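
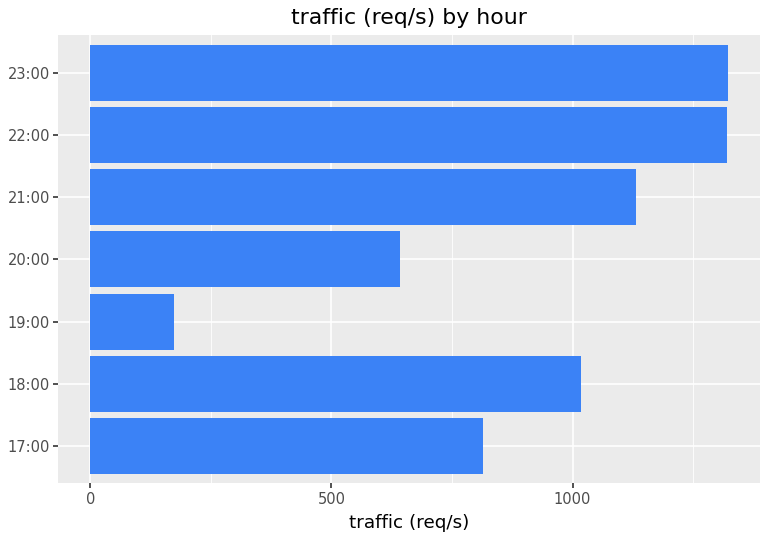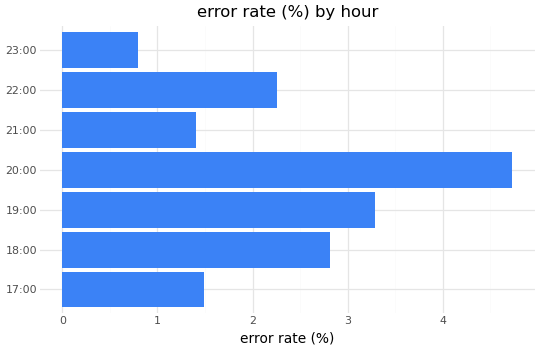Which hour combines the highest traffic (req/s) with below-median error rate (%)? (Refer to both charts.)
Chart 2 median error rate (%) ≈ 2.5; below-median hours: 17:00, 21:00, 23:00. Among those, 23:00 has the highest traffic (req/s) (≈ 1400).

23:00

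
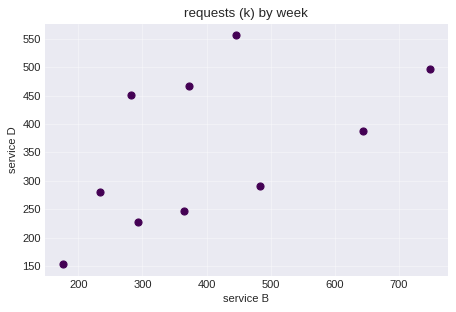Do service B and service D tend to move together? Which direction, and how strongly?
Points are positively correlated; moderate (|r| ≈ 0.6).

positive, moderate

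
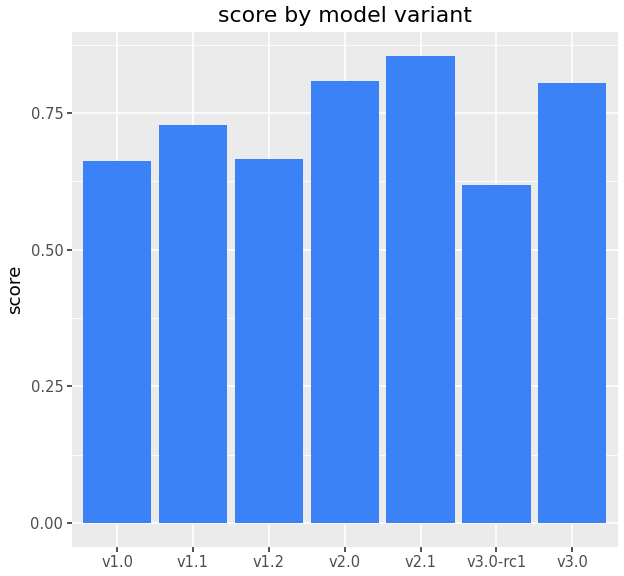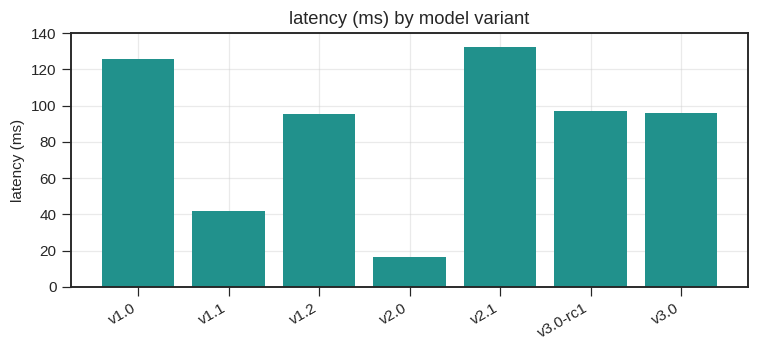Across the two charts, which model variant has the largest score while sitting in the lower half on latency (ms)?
v2.0

Chart 2 median latency (ms) ≈ 100; below-median model variants: v1.1, v1.2, v2.0. Among those, v2.0 has the highest score (≈ 0.8).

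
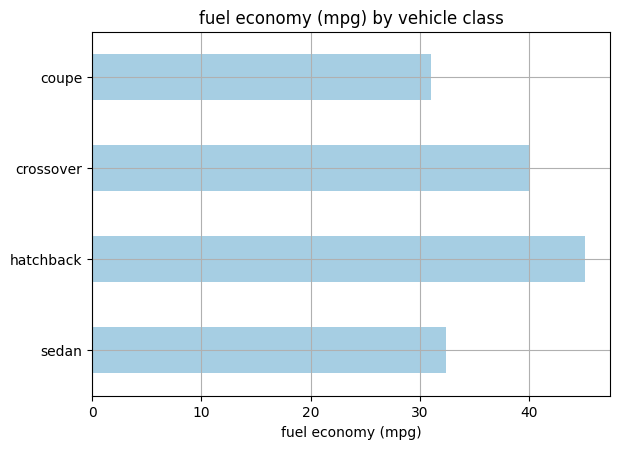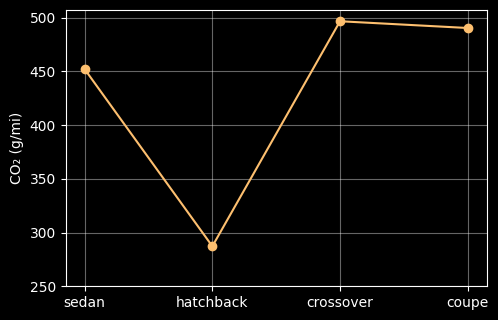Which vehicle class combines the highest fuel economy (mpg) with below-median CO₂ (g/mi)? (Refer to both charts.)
Chart 2 median CO₂ (g/mi) ≈ 450; below-median vehicle classes: sedan, hatchback. Among those, hatchback has the highest fuel economy (mpg) (≈ 45).

hatchback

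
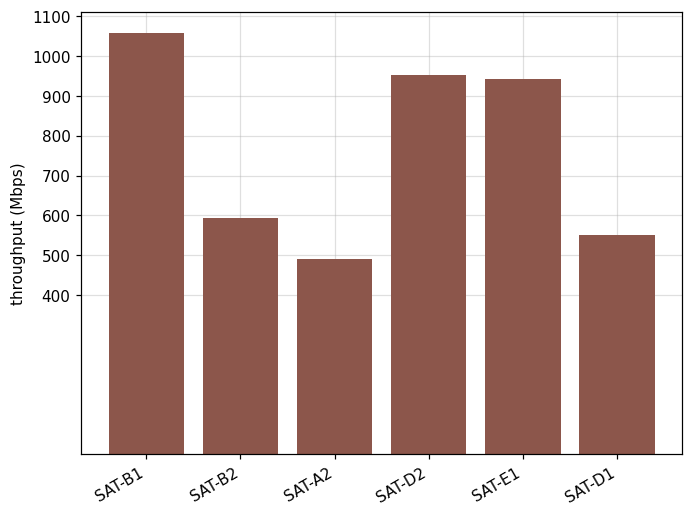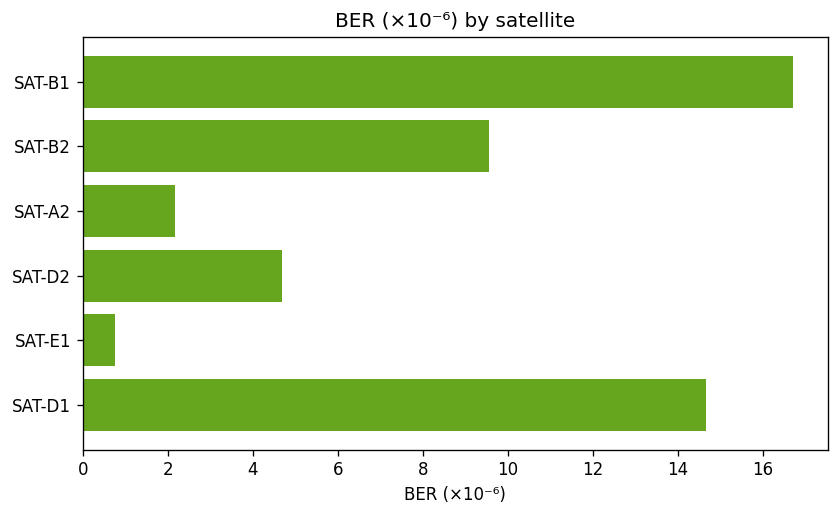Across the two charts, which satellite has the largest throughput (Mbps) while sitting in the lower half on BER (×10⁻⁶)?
Chart 2 median BER (×10⁻⁶) ≈ 8; below-median satellites: SAT-A2, SAT-D2, SAT-E1. Among those, SAT-D2 has the highest throughput (Mbps) (≈ 1000).

SAT-D2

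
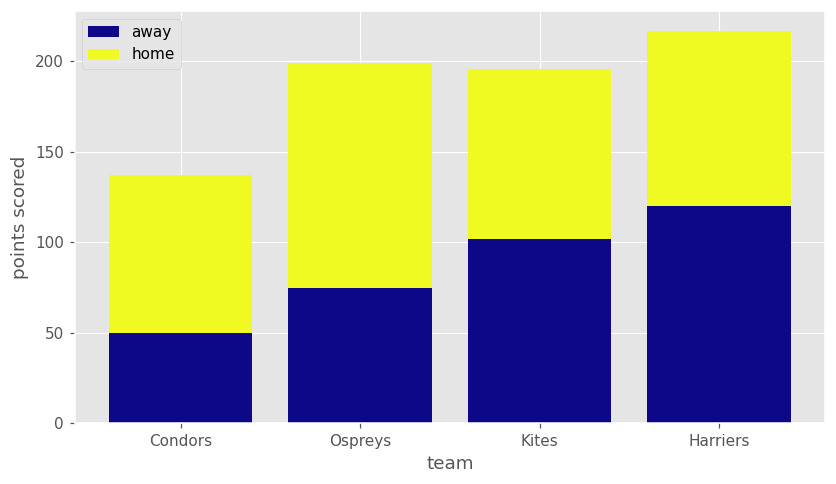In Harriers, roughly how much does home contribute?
≈ 100

home top ≈ 220, bottom ≈ 120; segment ≈ 100.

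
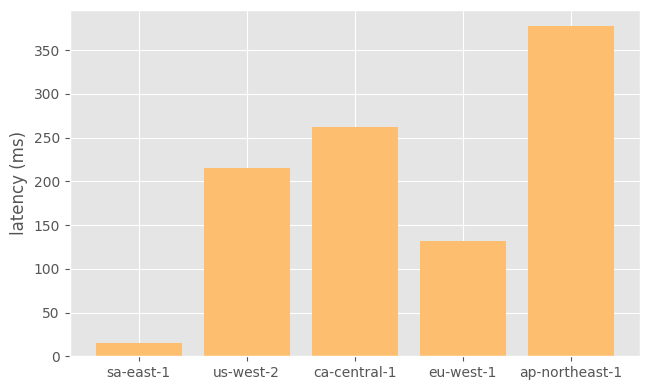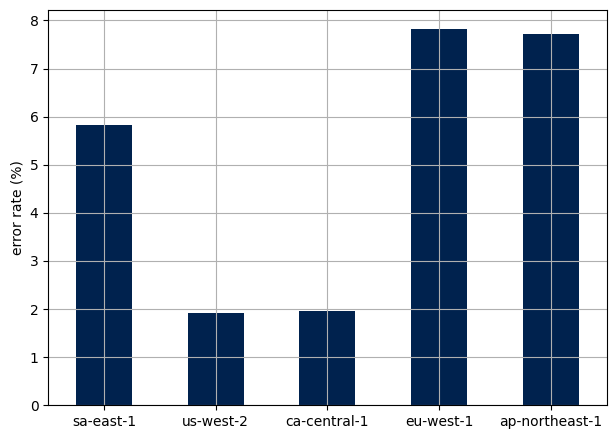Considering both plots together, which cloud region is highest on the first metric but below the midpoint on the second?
ca-central-1

Chart 2 median error rate (%) ≈ 6; below-median cloud regions: us-west-2, ca-central-1. Among those, ca-central-1 has the highest latency (ms) (≈ 250).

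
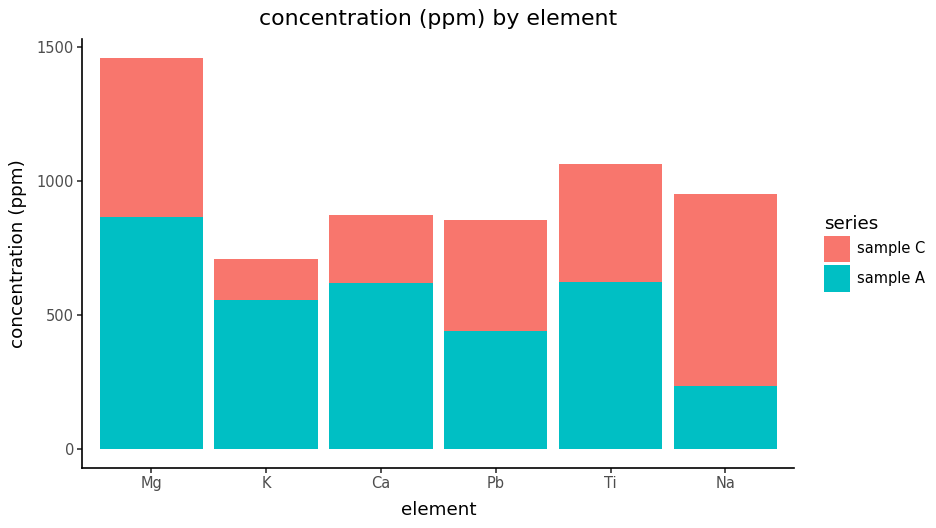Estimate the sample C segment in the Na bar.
≈ 800

sample C top ≈ 1000, bottom ≈ 200; segment ≈ 800.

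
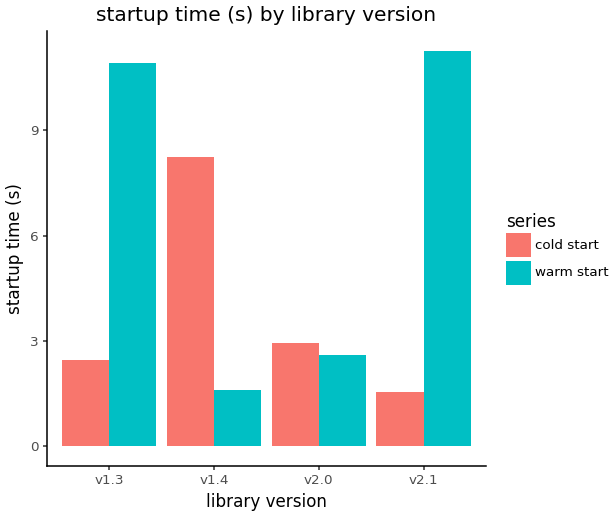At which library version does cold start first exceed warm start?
v1.3: cold start ≈ 2 vs warm start ≈ 11 (not yet); v1.4: cold start ≈ 8 vs warm start ≈ 2 (first crossover).

v1.4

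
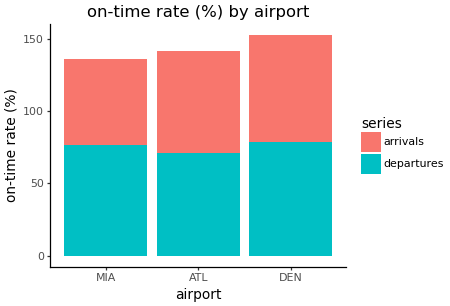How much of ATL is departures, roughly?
departures top ≈ 80, bottom ≈ 0; segment ≈ 80.

≈ 80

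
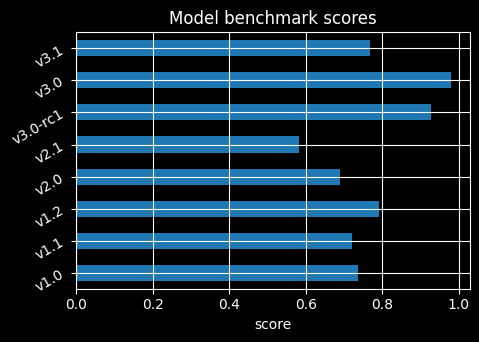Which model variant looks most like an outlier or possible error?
v3.0 ≈ 1.0; the rest sit between ≈ 0.6 and ≈ 0.9.

v3.0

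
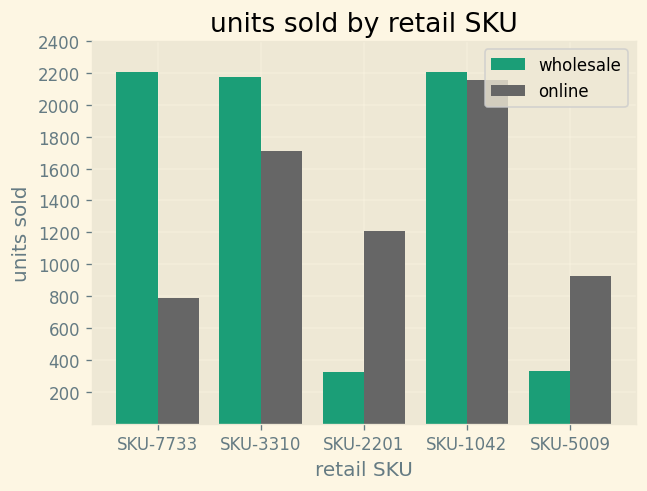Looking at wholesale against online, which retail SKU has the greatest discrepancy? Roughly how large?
SKU-7733, ≈ 1400

SKU-7733: wholesale ≈ 2200, online ≈ 800 → gap ≈ 1400. Next-largest (SKU-2201) is only ≈ 800.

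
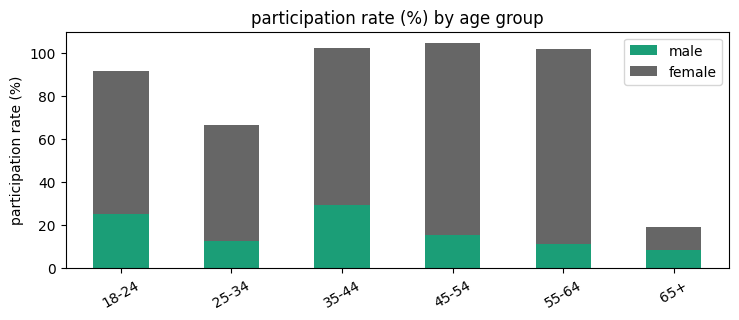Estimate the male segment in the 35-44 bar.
≈ 30

male top ≈ 30, bottom ≈ 0; segment ≈ 30.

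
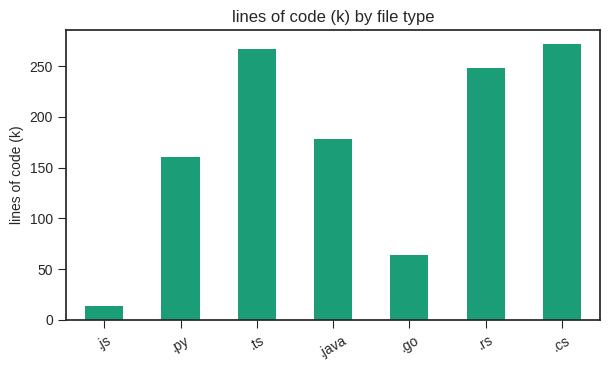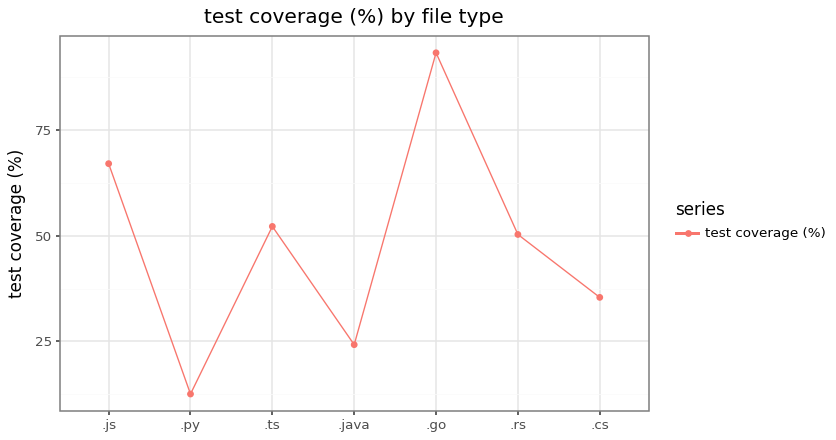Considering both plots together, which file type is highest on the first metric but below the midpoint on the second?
.cs

Chart 2 median test coverage (%) ≈ 50; below-median file types: .py, .java, .cs. Among those, .cs has the highest lines of code (k) (≈ 275).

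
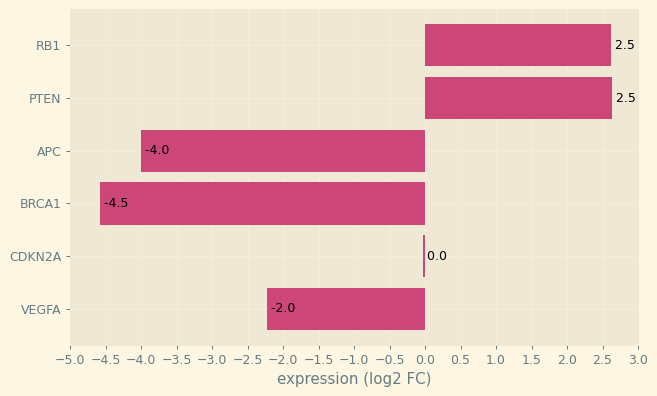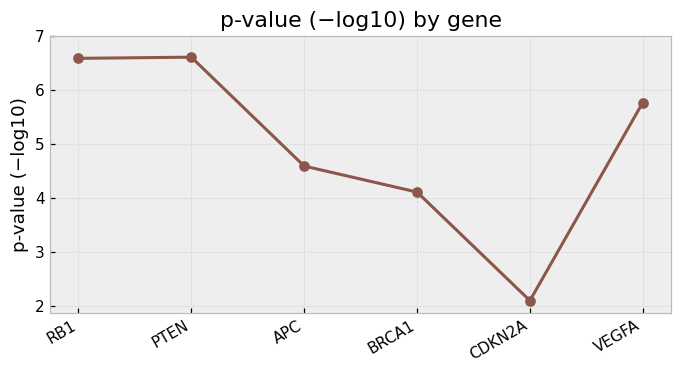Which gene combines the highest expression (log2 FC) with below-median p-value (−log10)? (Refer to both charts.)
Chart 2 median p-value (−log10) ≈ 5; below-median genes: APC, BRCA1, CDKN2A. Among those, CDKN2A has the highest expression (log2 FC) (≈ 0).

CDKN2A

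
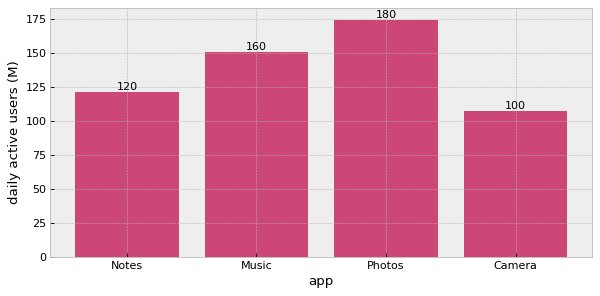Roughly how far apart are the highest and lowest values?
≈ 80

Max Photos ≈ 180, min Camera ≈ 100; range ≈ 80.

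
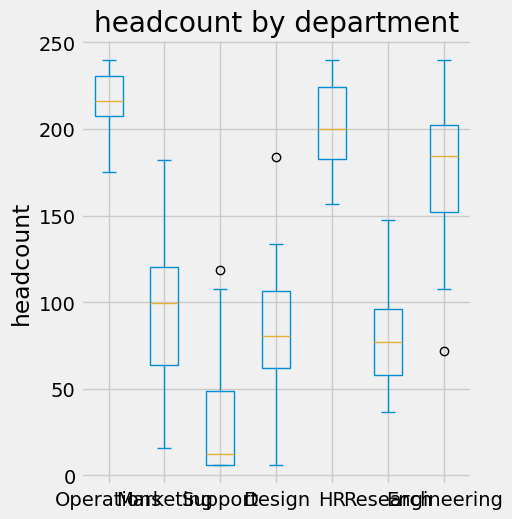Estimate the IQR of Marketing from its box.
Q3 ≈ 120, Q1 ≈ 60; IQR ≈ 60.

≈ 60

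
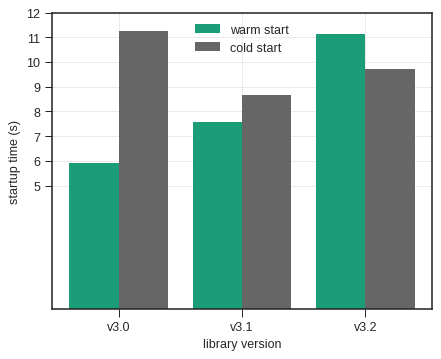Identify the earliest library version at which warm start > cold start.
v3.2

v3.1: warm start ≈ 8 vs cold start ≈ 9 (not yet); v3.2: warm start ≈ 11 vs cold start ≈ 10 (first crossover).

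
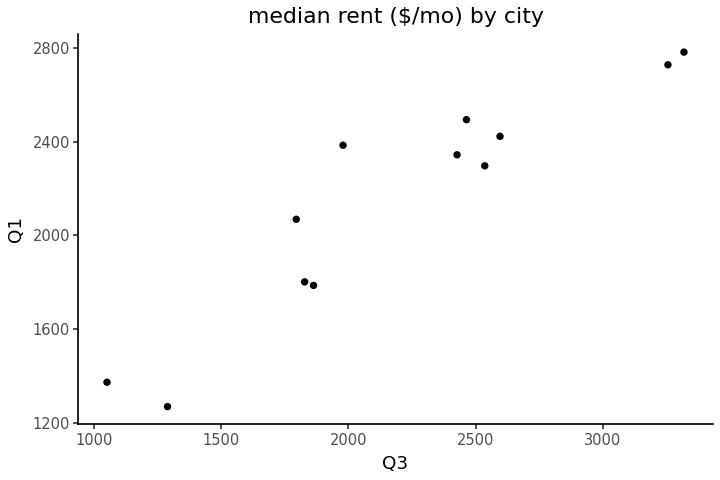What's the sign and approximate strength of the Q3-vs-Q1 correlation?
positive, strong

Points are positively correlated; strong (|r| ≈ 0.9).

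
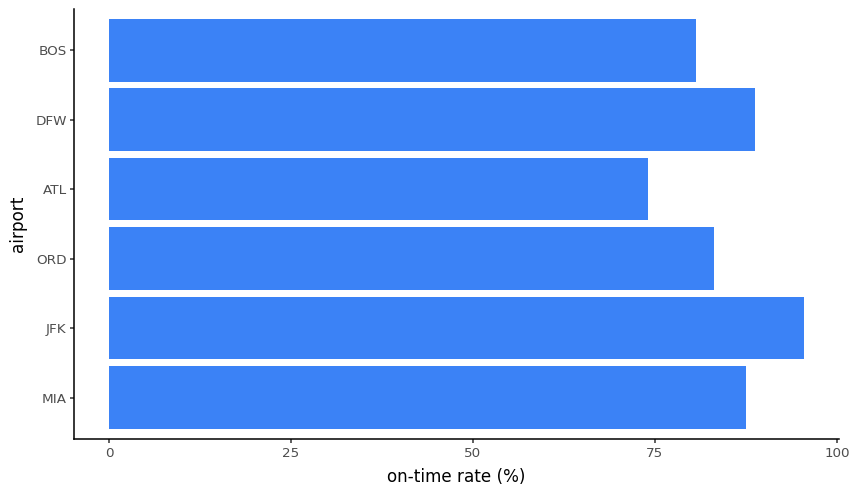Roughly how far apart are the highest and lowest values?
≈ 30

Max JFK ≈ 100, min ATL ≈ 70; range ≈ 30.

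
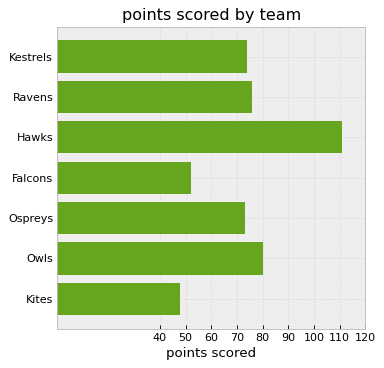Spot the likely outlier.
Hawks ≈ 110; the rest sit between ≈ 50 and ≈ 80.

Hawks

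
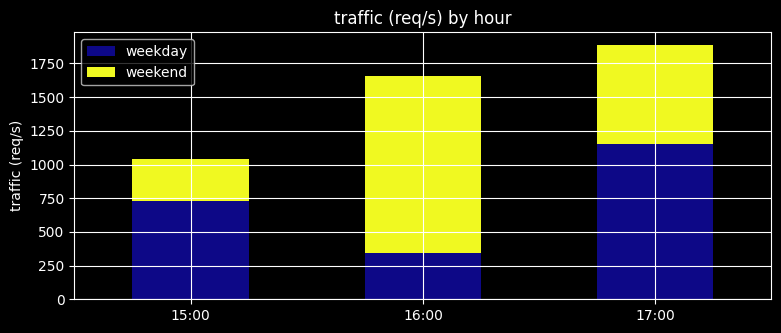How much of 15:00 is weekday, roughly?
≈ 800

weekday top ≈ 800, bottom ≈ 0; segment ≈ 800.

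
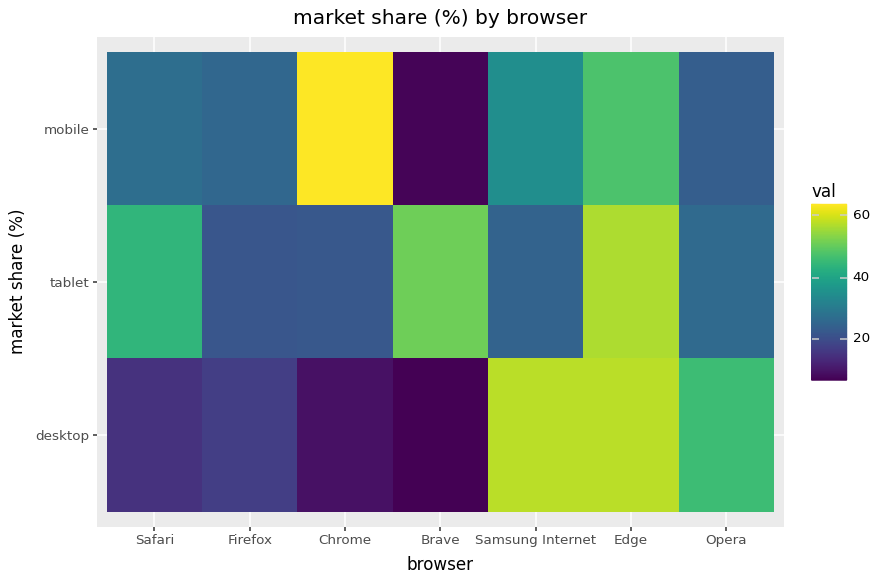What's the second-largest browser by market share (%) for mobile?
Top 3 for mobile: Chrome ≈ 65, Edge ≈ 50, Samsung Internet ≈ 35.

Edge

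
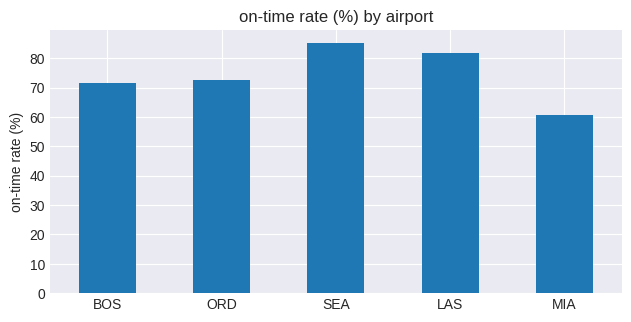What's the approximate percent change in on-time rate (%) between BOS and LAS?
BOS ≈ 70, LAS ≈ 80; (80 − 70) / 70 ≈ +14.3%.

≈ +14.3%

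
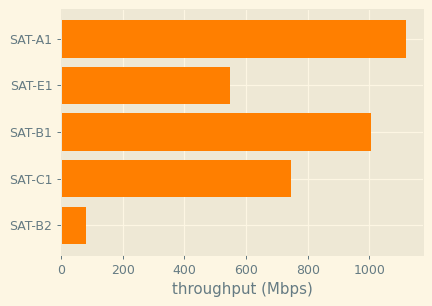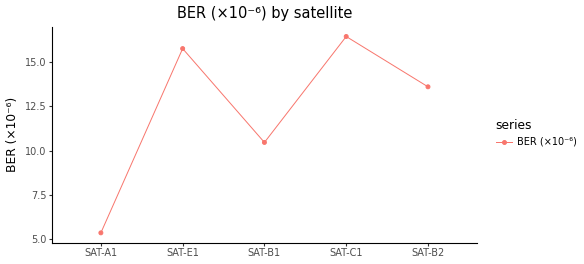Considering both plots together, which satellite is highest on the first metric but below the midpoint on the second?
SAT-A1

Chart 2 median BER (×10⁻⁶) ≈ 14; below-median satellites: SAT-A1, SAT-B1. Among those, SAT-A1 has the highest throughput (Mbps) (≈ 1200).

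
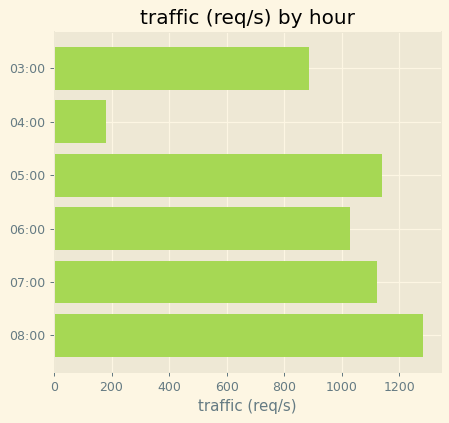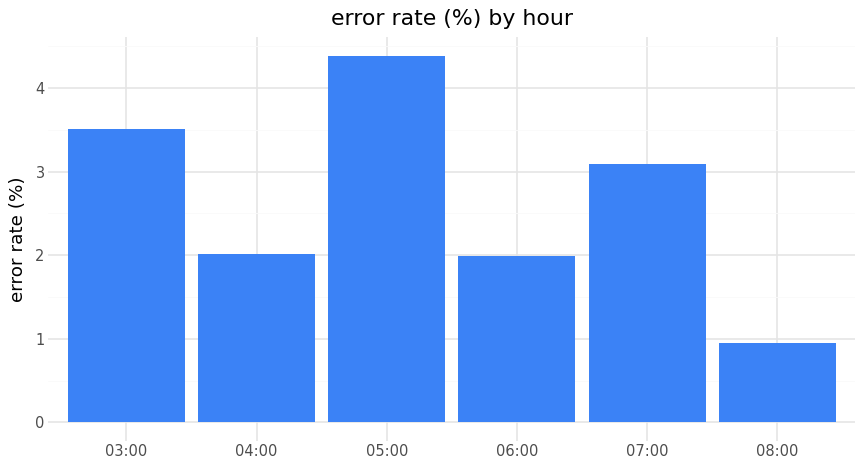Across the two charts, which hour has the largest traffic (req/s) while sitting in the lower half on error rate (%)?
08:00

Chart 2 median error rate (%) ≈ 2.5; below-median hours: 04:00, 06:00, 08:00. Among those, 08:00 has the highest traffic (req/s) (≈ 1200).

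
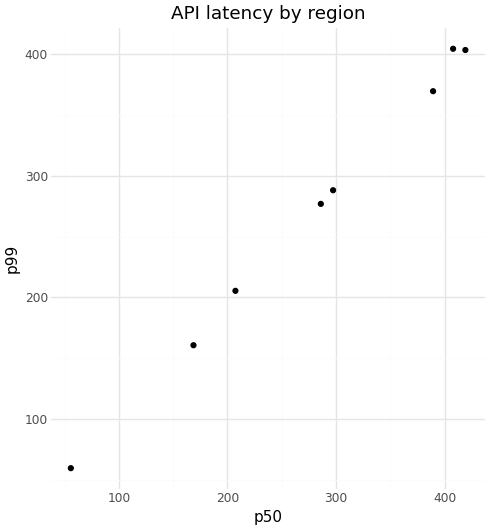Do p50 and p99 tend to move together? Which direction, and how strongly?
positive, strong

Points are positively correlated; strong (|r| ≈ 1.0).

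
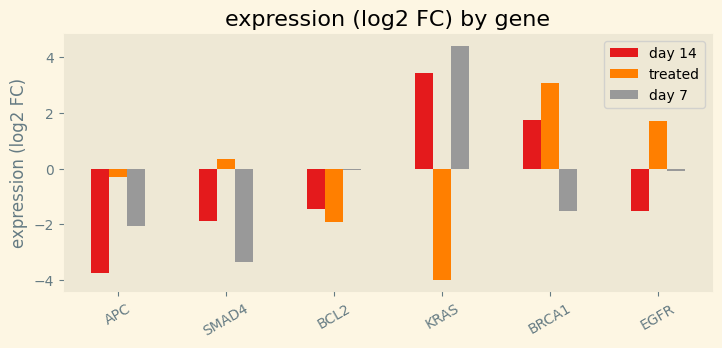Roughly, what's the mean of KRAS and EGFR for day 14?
≈ 0

(3 + -2) / 2 ≈ 0.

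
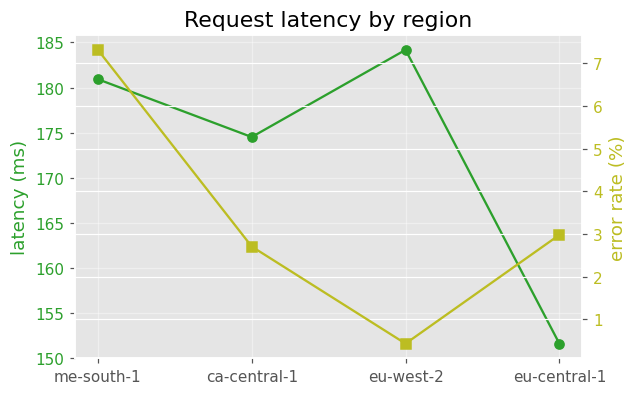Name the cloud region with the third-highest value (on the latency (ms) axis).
ca-central-1

Top 4 (on the latency (ms) axis): eu-west-2 ≈ 185, me-south-1 ≈ 180, ca-central-1 ≈ 175, eu-central-1 ≈ 150.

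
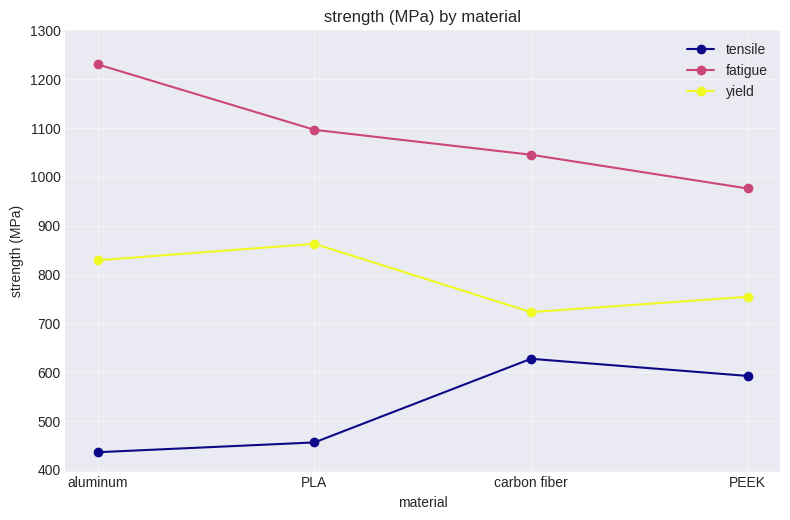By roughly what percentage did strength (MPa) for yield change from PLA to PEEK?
PLA ≈ 900, PEEK ≈ 800; (800 − 900) / 900 ≈ -11.1%.

≈ -11.1%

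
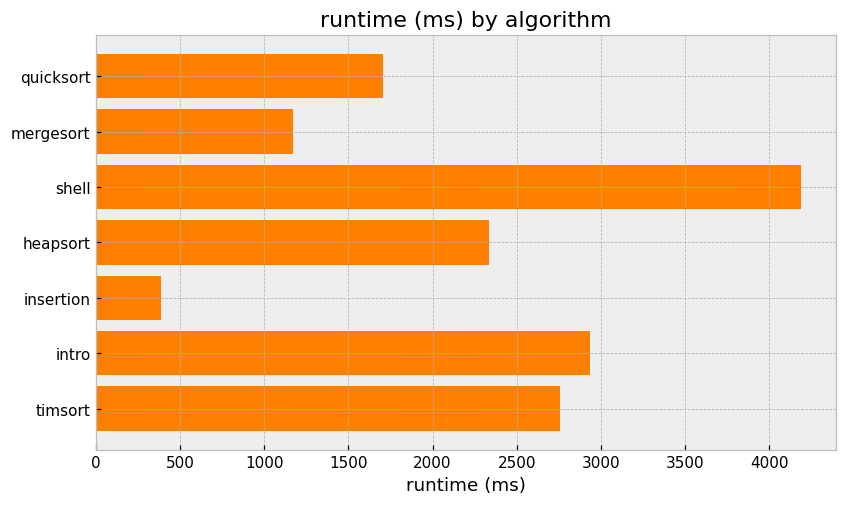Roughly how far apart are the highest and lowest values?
Max shell ≈ 4000, min insertion ≈ 500; range ≈ 3500.

≈ 3500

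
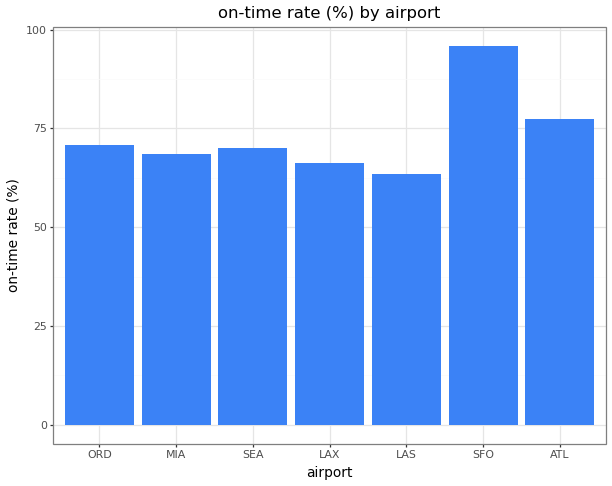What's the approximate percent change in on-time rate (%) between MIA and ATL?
MIA ≈ 70, ATL ≈ 80; (80 − 70) / 70 ≈ +14.3%.

≈ +14.3%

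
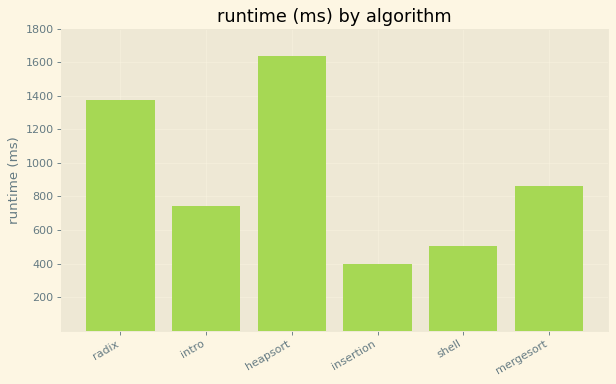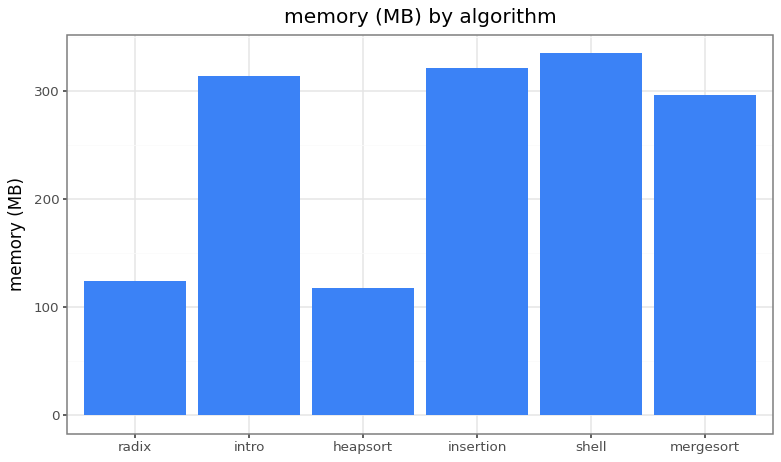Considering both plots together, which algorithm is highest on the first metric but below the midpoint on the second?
heapsort

Chart 2 median memory (MB) ≈ 300; below-median algorithms: radix, heapsort, mergesort. Among those, heapsort has the highest runtime (ms) (≈ 1600).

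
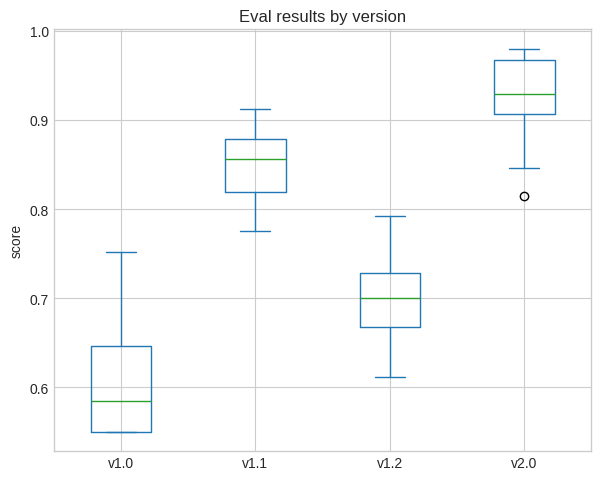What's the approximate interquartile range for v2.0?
Q3 ≈ 0.95, Q1 ≈ 0.90; IQR ≈ 0.05.

≈ 0.05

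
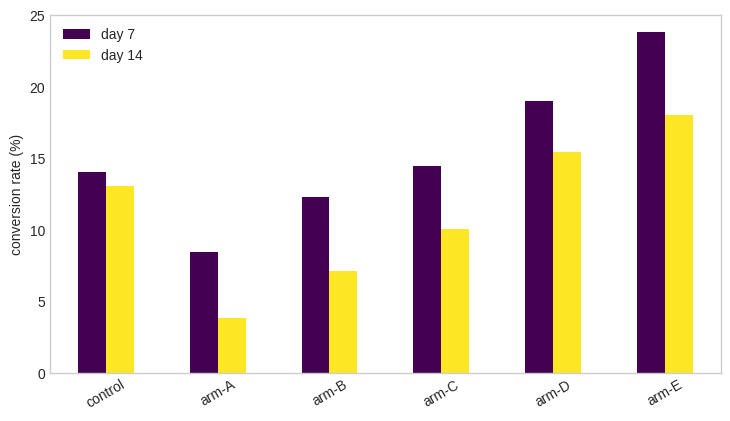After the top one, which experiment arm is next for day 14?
Top 3 for day 14: arm-E ≈ 18, arm-D ≈ 16, control ≈ 14.

arm-D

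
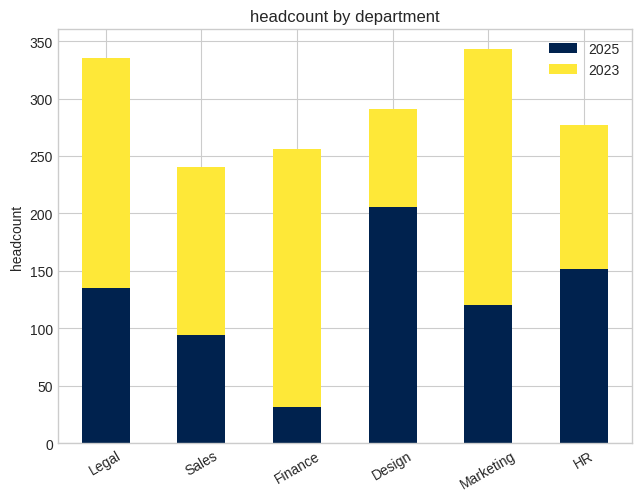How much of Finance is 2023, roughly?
≈ 200

2023 top ≈ 250, bottom ≈ 50; segment ≈ 200.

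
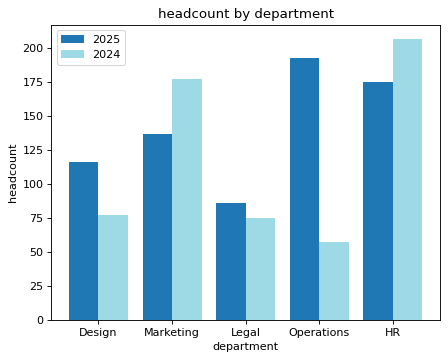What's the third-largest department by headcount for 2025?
Top 4 for 2025: Operations ≈ 200, HR ≈ 180, Marketing ≈ 140, Design ≈ 120.

Marketing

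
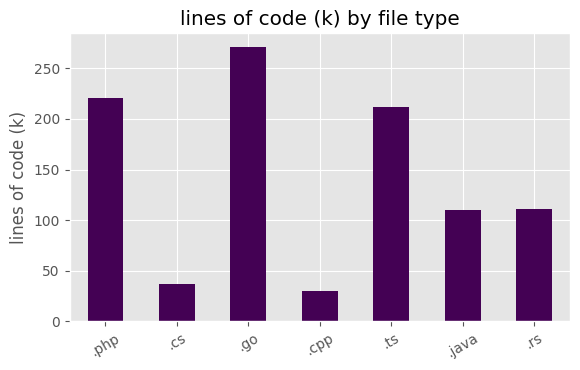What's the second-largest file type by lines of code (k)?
.php

Top 3: .go ≈ 275, .php ≈ 225, .ts ≈ 200.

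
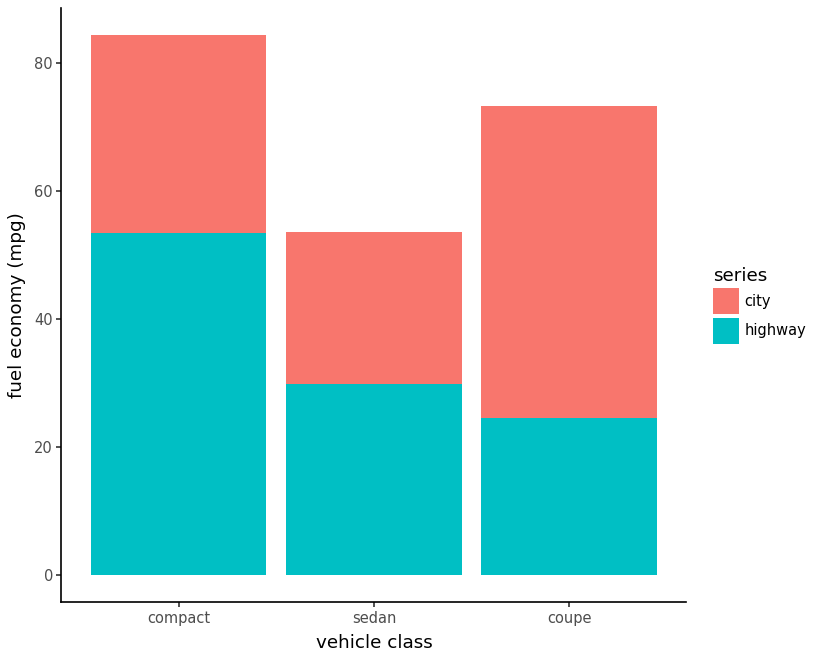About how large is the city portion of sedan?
≈ 20

city top ≈ 50, bottom ≈ 30; segment ≈ 20.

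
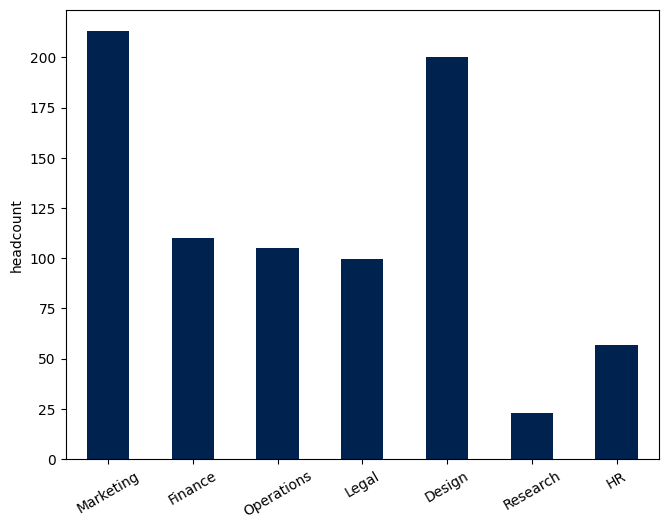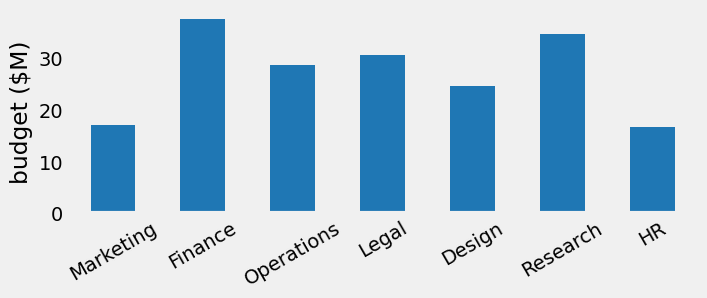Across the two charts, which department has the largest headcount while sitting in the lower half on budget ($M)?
Marketing

Chart 2 median budget ($M) ≈ 30; below-median departments: Marketing, Design, HR. Among those, Marketing has the highest headcount (≈ 220).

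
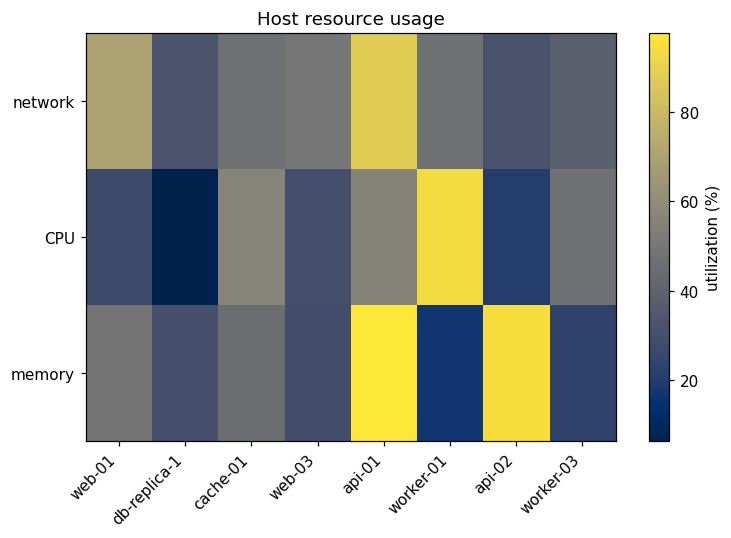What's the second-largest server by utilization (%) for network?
Top 3 for network: api-01 ≈ 90, web-01 ≈ 70, web-03 ≈ 50.

web-01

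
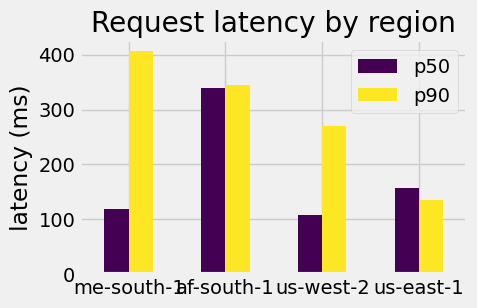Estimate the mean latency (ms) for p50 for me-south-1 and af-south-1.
(100 + 350) / 2 ≈ 225.

≈ 225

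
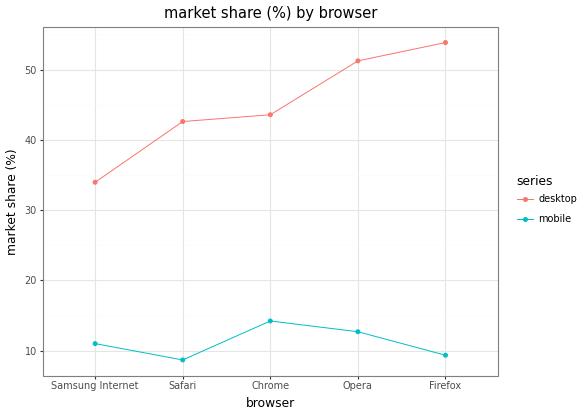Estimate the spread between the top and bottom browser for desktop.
Max Firefox ≈ 55, min Samsung Internet ≈ 35; range ≈ 20.

≈ 20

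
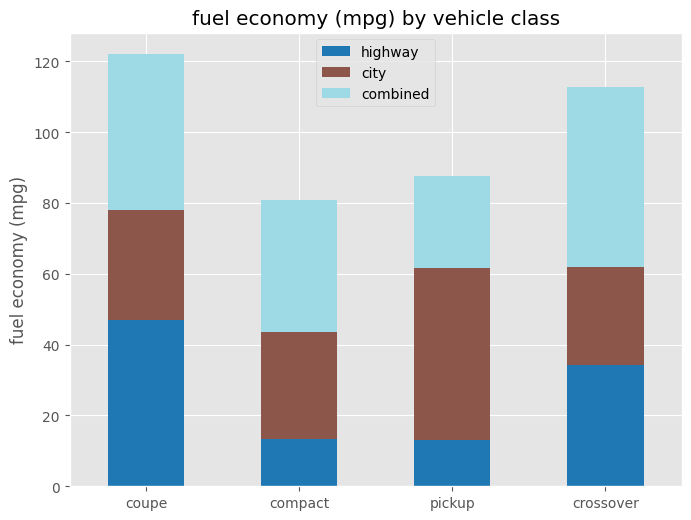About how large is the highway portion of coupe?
≈ 40

highway top ≈ 40, bottom ≈ 0; segment ≈ 40.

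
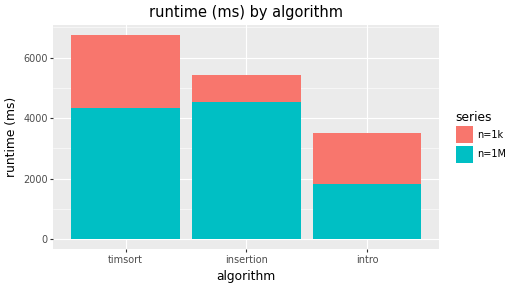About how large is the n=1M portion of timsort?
≈ 4000

n=1M top ≈ 4000, bottom ≈ 0; segment ≈ 4000.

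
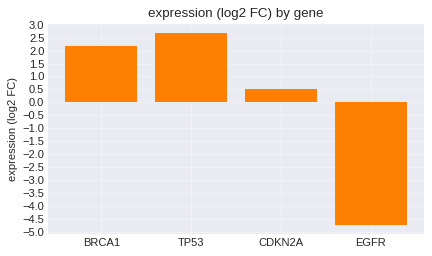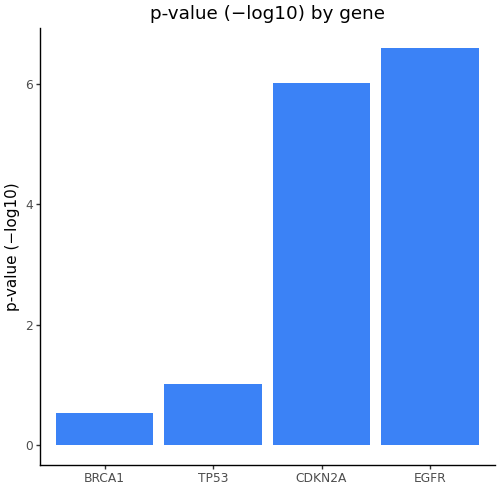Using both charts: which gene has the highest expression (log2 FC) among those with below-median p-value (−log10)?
TP53

Chart 2 median p-value (−log10) ≈ 4; below-median genes: BRCA1, TP53. Among those, TP53 has the highest expression (log2 FC) (≈ 2.5).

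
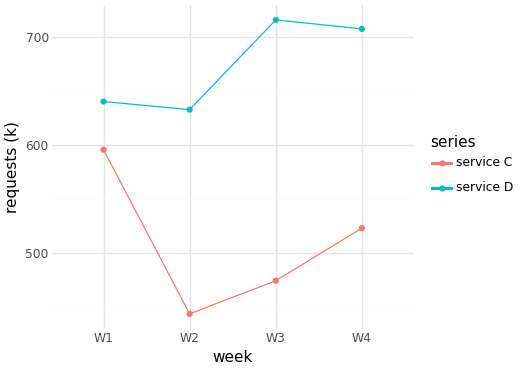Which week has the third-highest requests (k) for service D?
W1

Top 4 for service D: W3 ≈ 725, W4 ≈ 700, W1 ≈ 650, W2 ≈ 625.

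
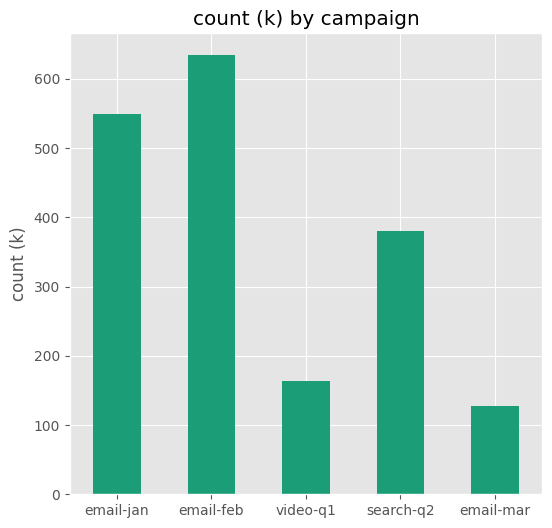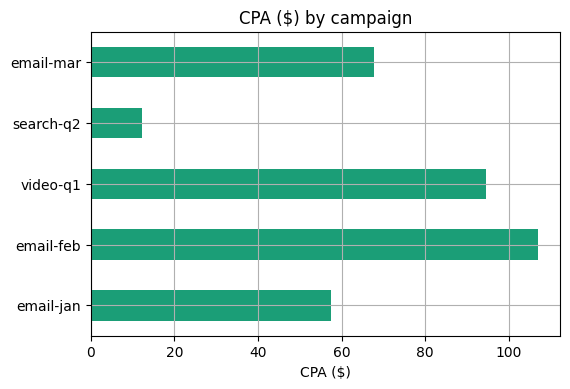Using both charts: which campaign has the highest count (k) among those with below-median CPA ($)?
Chart 2 median CPA ($) ≈ 70; below-median campaigns: email-jan, search-q2. Among those, email-jan has the highest count (k) (≈ 500).

email-jan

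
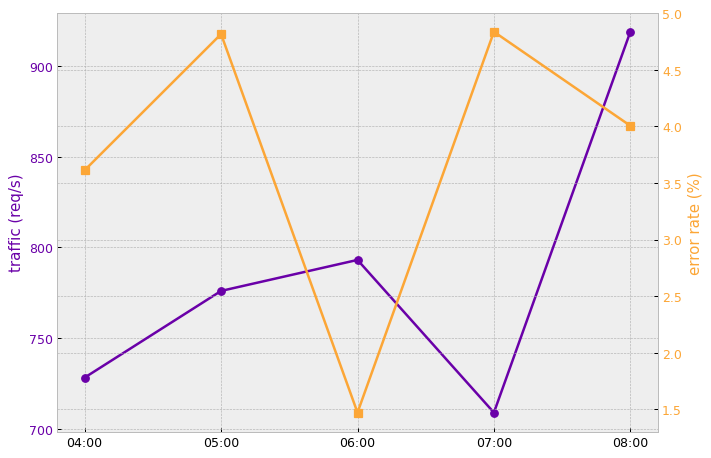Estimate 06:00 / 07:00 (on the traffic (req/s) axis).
06:00 ≈ 800, 07:00 ≈ 700; 800/700 ≈ 1.14.

≈ 1.14×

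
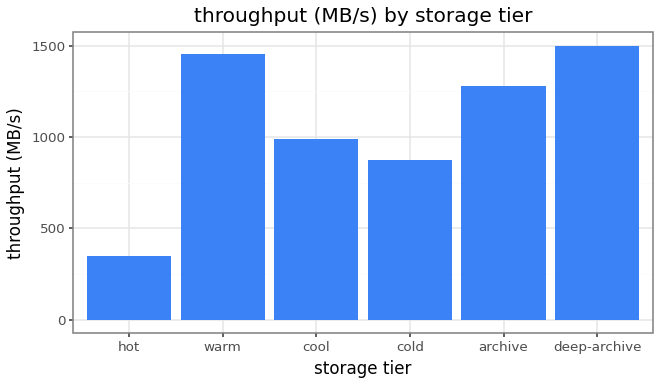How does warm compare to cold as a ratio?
warm ≈ 1400, cold ≈ 800; 1400/800 ≈ 1.75.

≈ 1.75×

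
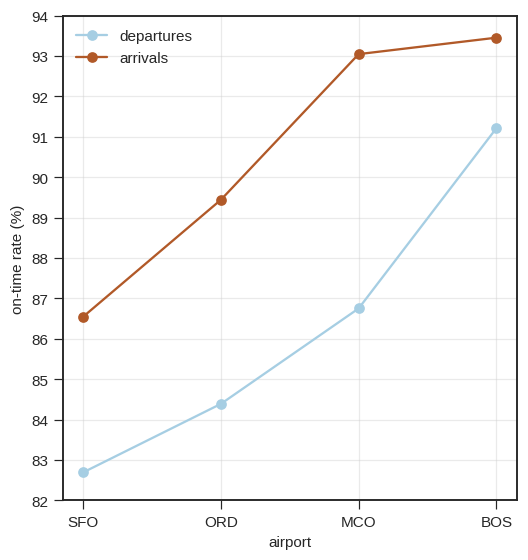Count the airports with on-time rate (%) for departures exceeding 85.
Above 85: MCO, BOS.

2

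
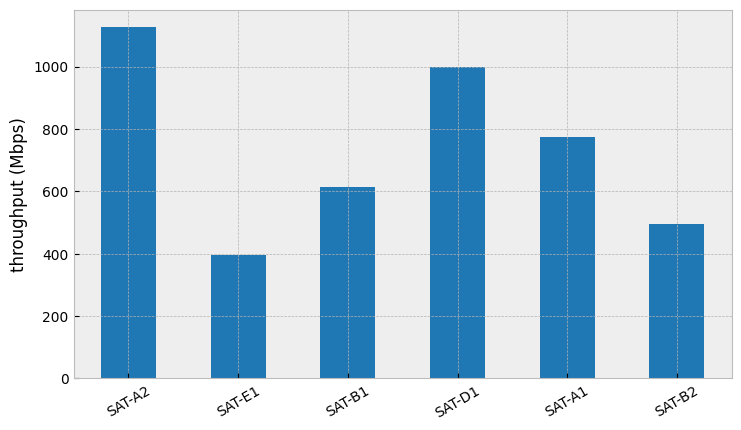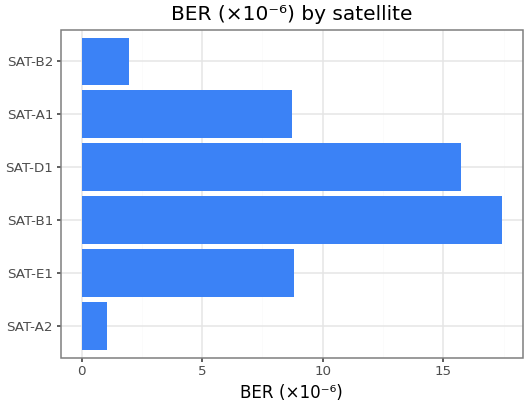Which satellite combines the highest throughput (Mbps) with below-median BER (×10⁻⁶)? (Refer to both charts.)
SAT-A2

Chart 2 median BER (×10⁻⁶) ≈ 8; below-median satellites: SAT-A2, SAT-A1, SAT-B2. Among those, SAT-A2 has the highest throughput (Mbps) (≈ 1200).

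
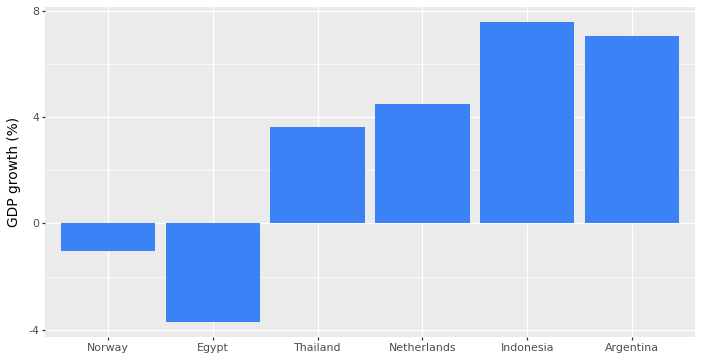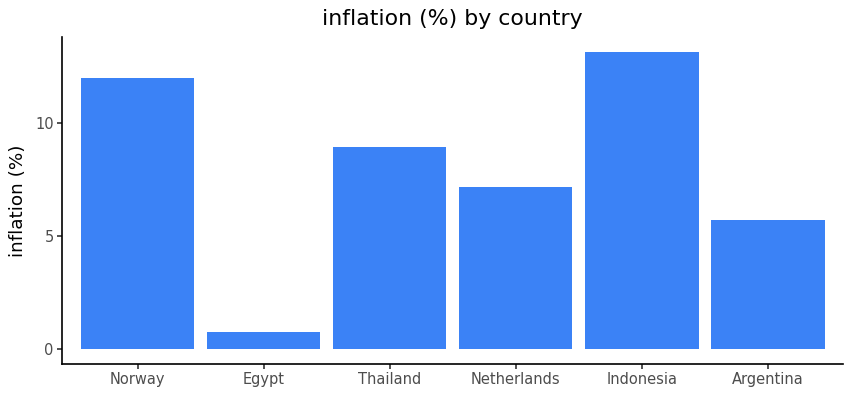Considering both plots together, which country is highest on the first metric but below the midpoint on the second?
Chart 2 median inflation (%) ≈ 8; below-median countries: Egypt, Netherlands, Argentina. Among those, Argentina has the highest GDP growth (%) (≈ 7).

Argentina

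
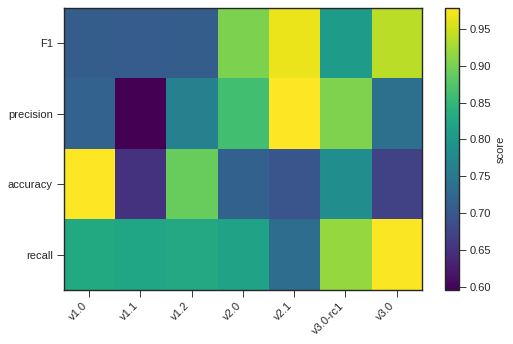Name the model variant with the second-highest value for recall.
Top 3 for recall: v3.0 ≈ 1.00, v3.0-rc1 ≈ 0.90, v1.0 ≈ 0.85.

v3.0-rc1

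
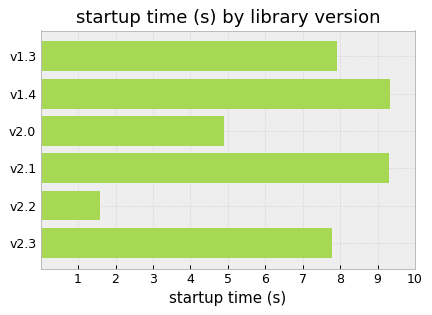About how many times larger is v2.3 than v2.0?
v2.3 ≈ 8, v2.0 ≈ 5; 8/5 ≈ 1.6.

≈ 1.6×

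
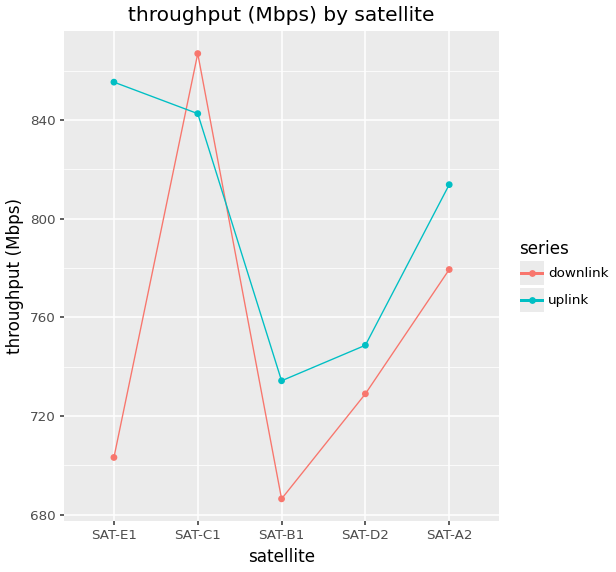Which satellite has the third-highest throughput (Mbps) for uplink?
Top 4 for uplink: SAT-E1 ≈ 860, SAT-C1 ≈ 840, SAT-A2 ≈ 820, SAT-D2 ≈ 740.

SAT-A2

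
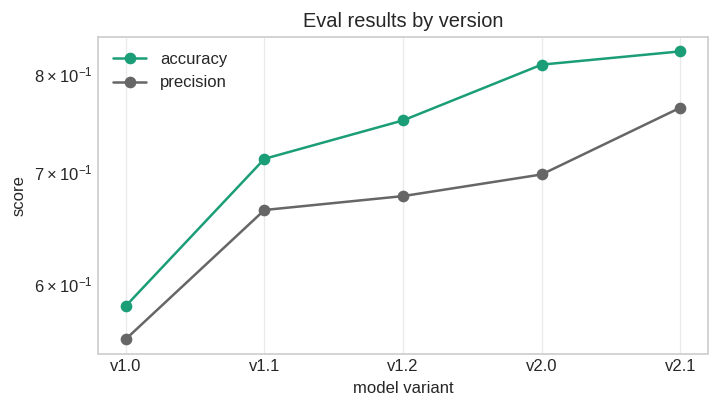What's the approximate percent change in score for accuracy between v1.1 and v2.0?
v1.1 ≈ 0.70, v2.0 ≈ 0.80; (0.80 − 0.70) / 0.70 ≈ +14.3%.

≈ +14.3%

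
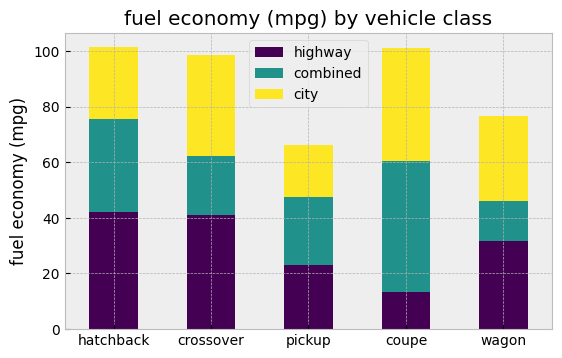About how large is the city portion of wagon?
≈ 30

city top ≈ 80, bottom ≈ 50; segment ≈ 30.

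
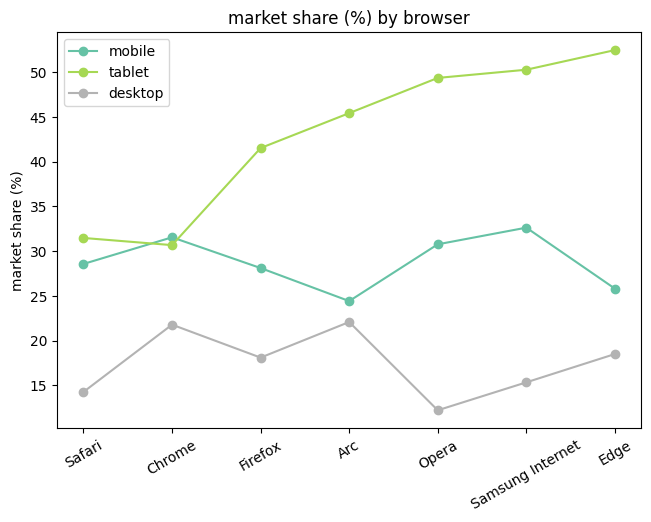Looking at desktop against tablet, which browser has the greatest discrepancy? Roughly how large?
Opera: desktop ≈ 10, tablet ≈ 50 → gap ≈ 40. Next-largest (Samsung Internet) is only ≈ 35.

Opera, ≈ 40 %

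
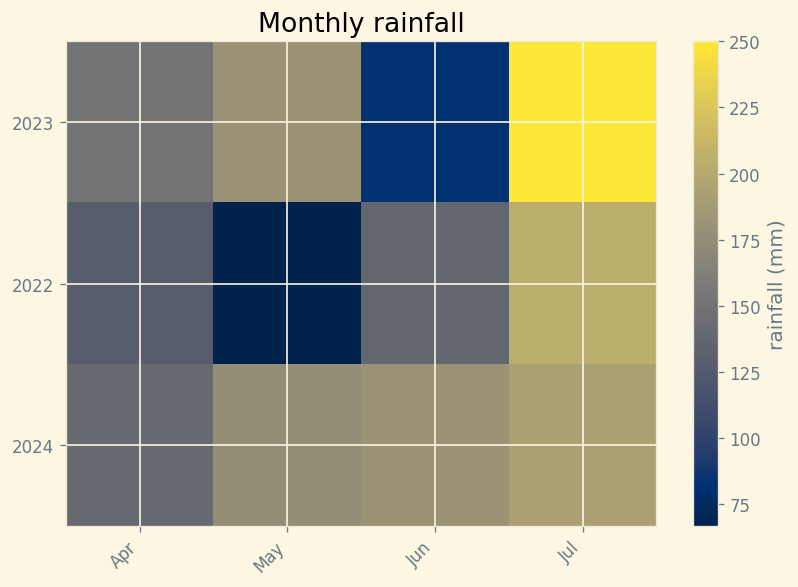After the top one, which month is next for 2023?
May

Top 3 for 2023: Jul ≈ 260, May ≈ 180, Apr ≈ 140.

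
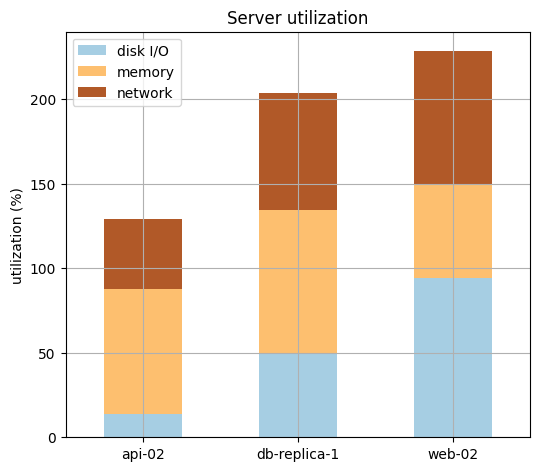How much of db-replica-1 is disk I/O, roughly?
disk I/O top ≈ 40, bottom ≈ 0; segment ≈ 40.

≈ 40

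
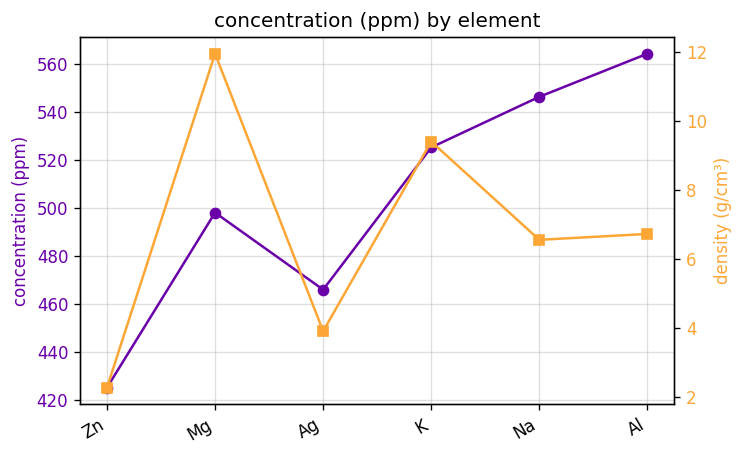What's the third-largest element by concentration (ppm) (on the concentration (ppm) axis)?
Top 4 (on the concentration (ppm) axis): Al ≈ 560, Na ≈ 540, K ≈ 520, Mg ≈ 500.

K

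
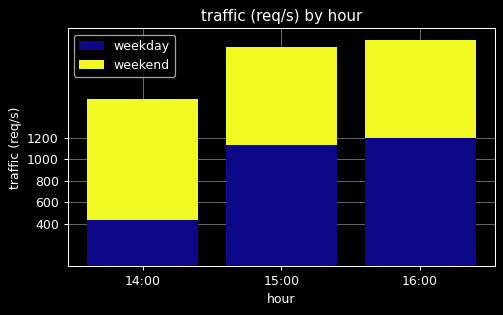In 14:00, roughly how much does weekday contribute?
≈ 400

weekday top ≈ 400, bottom ≈ 0; segment ≈ 400.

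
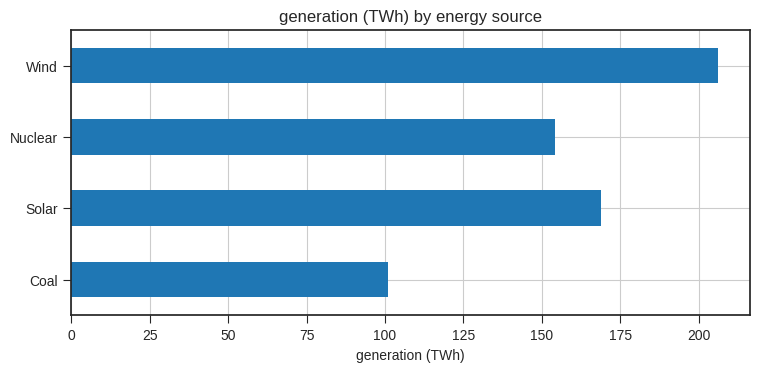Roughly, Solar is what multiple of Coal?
Solar ≈ 160, Coal ≈ 100; 160/100 ≈ 1.6.

≈ 1.6×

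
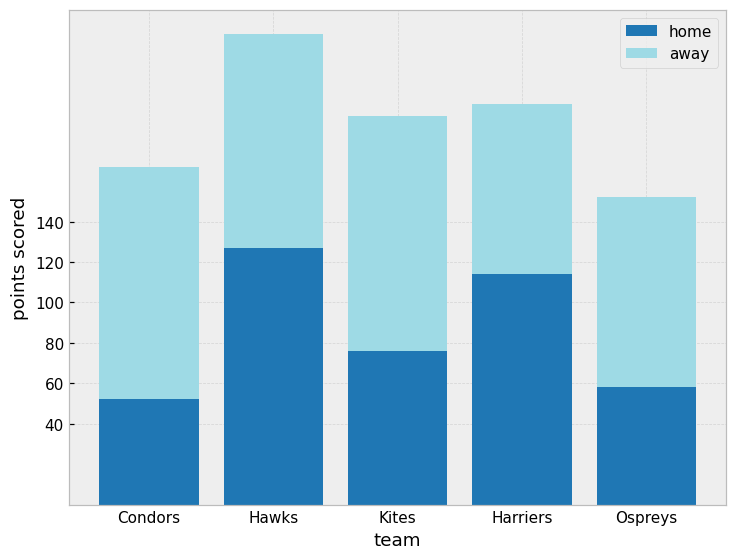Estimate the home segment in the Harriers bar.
home top ≈ 120, bottom ≈ 0; segment ≈ 120.

≈ 120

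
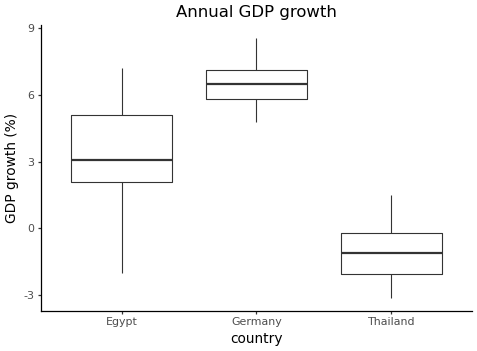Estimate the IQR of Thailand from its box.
Q3 ≈ 0, Q1 ≈ -2; IQR ≈ 2.

≈ 2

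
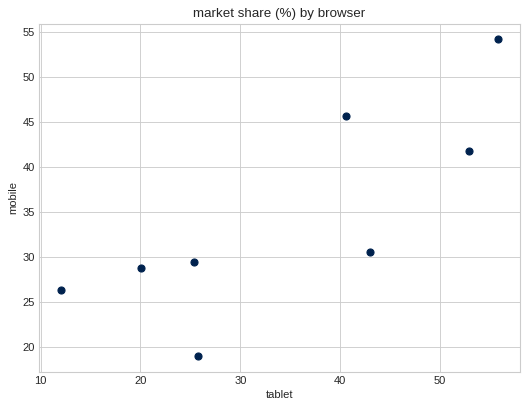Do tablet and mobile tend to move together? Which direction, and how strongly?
positive, strong

Points are positively correlated; strong (|r| ≈ 0.8).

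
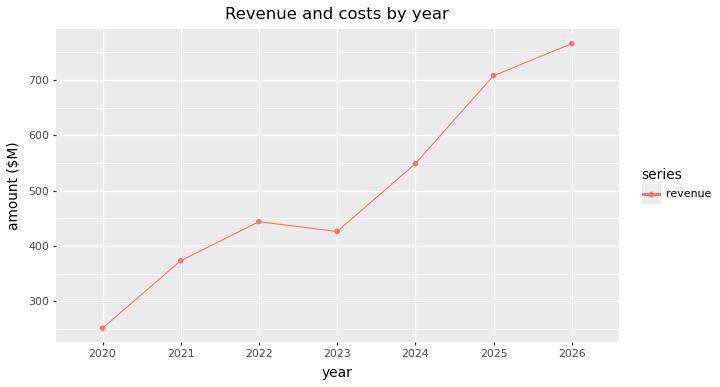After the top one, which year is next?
2025

Top 3: 2026 ≈ 750, 2025 ≈ 700, 2024 ≈ 550.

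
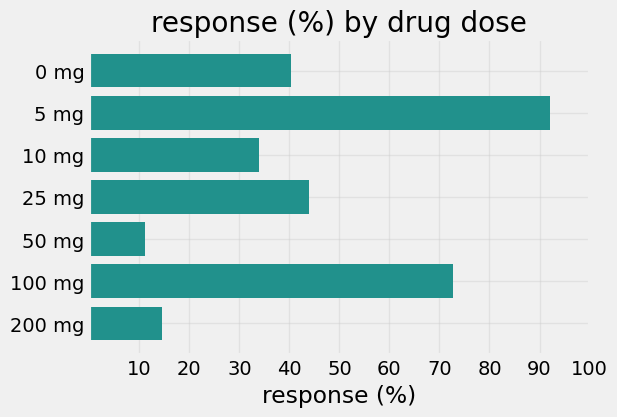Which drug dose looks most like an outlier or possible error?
5 mg ≈ 90; the rest sit between ≈ 10 and ≈ 70.

5 mg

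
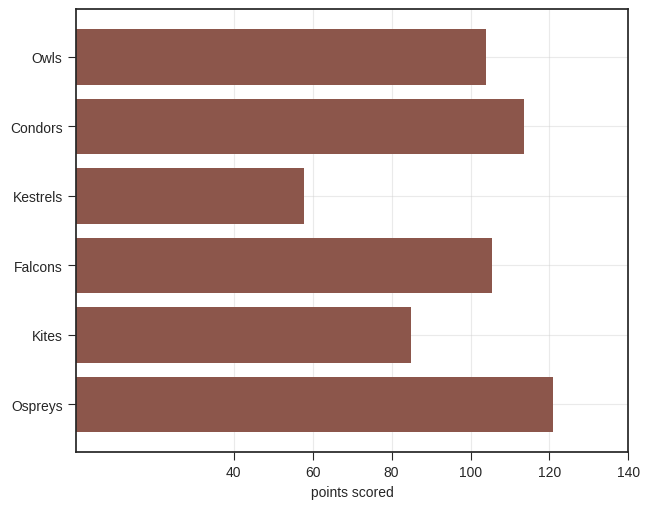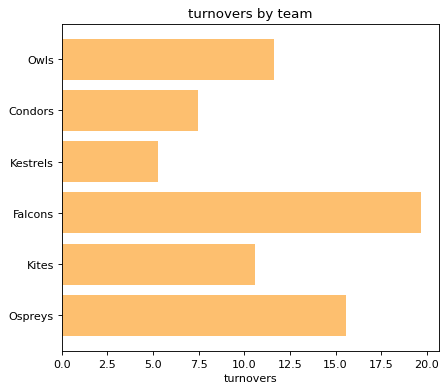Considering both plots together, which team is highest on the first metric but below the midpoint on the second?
Chart 2 median turnovers ≈ 12; below-median teams: Condors, Kestrels, Kites. Among those, Condors has the highest points scored (≈ 120).

Condors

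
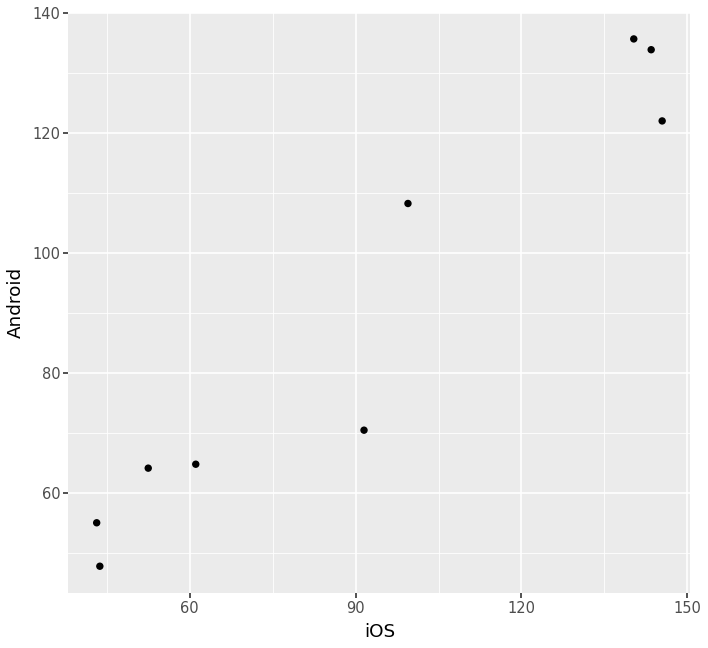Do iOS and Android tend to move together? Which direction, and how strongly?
Points are positively correlated; strong (|r| ≈ 1.0).

positive, strong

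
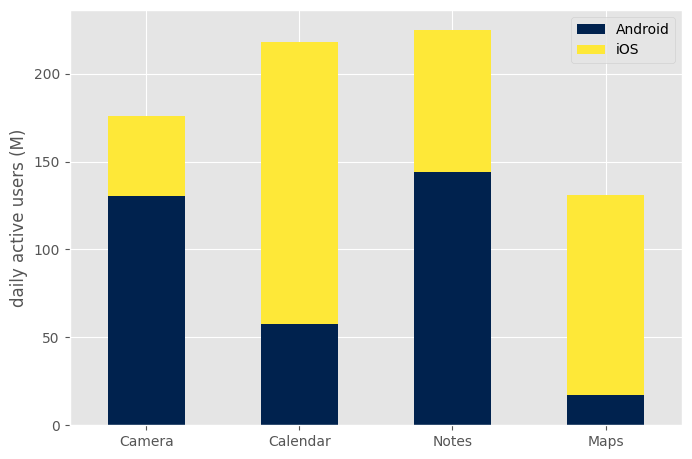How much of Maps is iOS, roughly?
iOS top ≈ 140, bottom ≈ 20; segment ≈ 120.

≈ 120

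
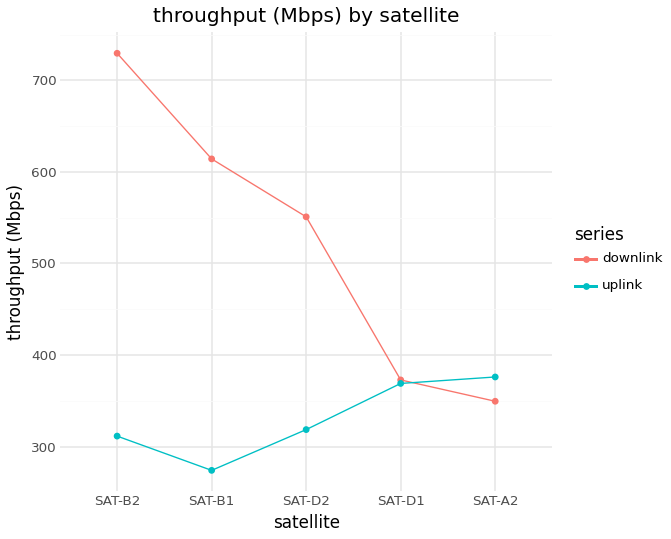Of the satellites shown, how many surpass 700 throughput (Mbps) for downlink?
1

Above 700: SAT-B2.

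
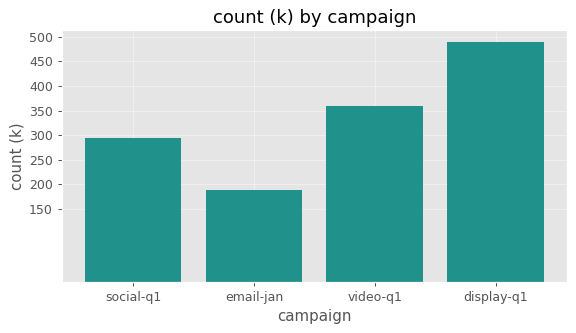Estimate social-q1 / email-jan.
social-q1 ≈ 300, email-jan ≈ 200; 300/200 ≈ 1.5.

≈ 1.5×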